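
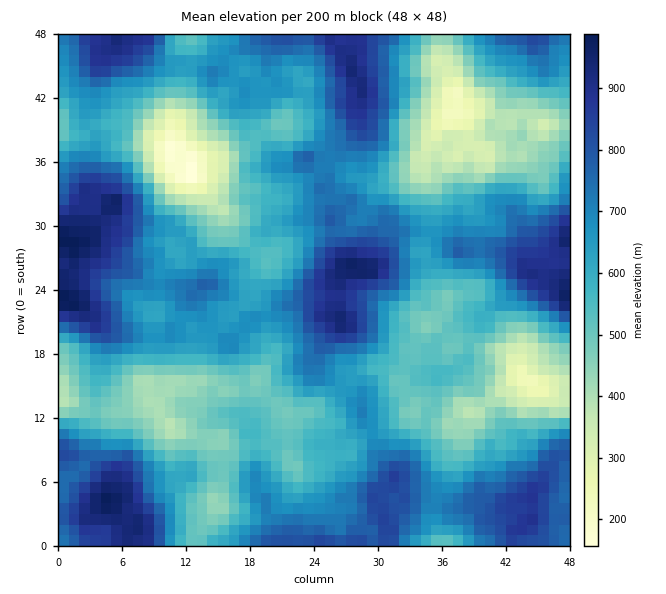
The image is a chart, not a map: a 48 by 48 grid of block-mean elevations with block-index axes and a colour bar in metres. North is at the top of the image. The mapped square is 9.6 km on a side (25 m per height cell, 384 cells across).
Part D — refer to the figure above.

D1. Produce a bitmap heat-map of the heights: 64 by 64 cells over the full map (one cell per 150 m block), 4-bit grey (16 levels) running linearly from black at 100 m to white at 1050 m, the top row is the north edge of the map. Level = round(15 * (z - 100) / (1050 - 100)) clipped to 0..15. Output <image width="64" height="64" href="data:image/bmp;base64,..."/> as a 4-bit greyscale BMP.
<image width="64" height="64" href="data:image/bmp;base64,Qk12CAAAAAAAAHYAAAAoAAAAQAAAAEAAAAABAAQAAAAAAAAIAAATCwAAEwsAABAAAAAAAAAAAAAAABEREQAiIiIAMzMzAERERABVVVUAZmZmAHd3dwCIiIgAmZmZAKqqqgC7u7sAzMzMAN3d3QDu7u4A////AKq8zM3d3bqHdniImqu7u7vMu7y7vLmYd3eJqqvMu7uqqrzMzd3duph2Z4iZqru7u7uqu7u8uqmIiJmru8zMu7q7zdzd3d26mHZmd4maqruqqqq7u8y6qpmZmru8zczLqrzd3d3d3bqXdmZneJmqqqqqqqq7zLupmaqqu7zMzMu7vM3e7t3cupd2ZVZ4mqmZmZqaqrzLu7qaqqu7vMzMy7u7zd7u3cuph3ZlVniaqZmZmaqqvMu7uqqqq7u8zMzLuqvM3u7dypmIdmVmiZqpiImZqqq8y7u6qqqru7vMzcu6q7zd3d26mIiHZmeJmZmHeImZqrvMy7qpmZq6qrvMzLqqq83d3LqYiIh2ZnmZiHd3iImZq7zLuqmYmaqqq7zMu6qqvM3MqpiIiHZneZmHdmd4iImavMu6mIeImZmqq8y6u7q7zMuph3iHZmZ4mIdmd4eIiJqru6mHd3eIiZmqu7u8u7qquph2Z3ZmZmd3d2Z3h4iImqqqqYd3Z3iIiZmru7uqqpmZh2ZmZmZmZ3d3d3iIiIiZqZmYd2ZmeId4iZq7qpmZiIh2VVVWZVZ3d3d3d4iIiJmZiId2ZlZnd3iIiaqZiId3d2ZVRVZmZnd3d3Z3d4iZmZh3d2ZVVWZ3d3d4iYh3dmZmZVVVVmZ3d3d2Zmd3eJmpiHZmZlVVVWd2ZndnZmZmZmVVVVZmZ3d3d3ZmZnd4mqmHdmZ2VVRFZmVVVVVVVmZmZVVVVmZmZ3d3Zmd2d4iamYd2ZmZlVFVVVEREREVWd2ZlVVVWZmZmZmZmZ4d4iZmZh3Zmd2VVZVREMzNEVWd3ZmVVVVVVZmVmZmd4mYmZmZmHZ3d3dmZlREMyIzRVZ3d2ZVVVVVVWZmZmd4iaqZmZmIdmd3d3dmZUMiIzNFZniHdmVVVmZWZndmZniaqqmZiId2d3d3d3ZlQyIzREZneIh3dmd3d3d3d3dneJqqqZmId3d3d3d3dmZDI0RVVmeImIiIiIeHiIiIiHd4mqqpmZiId3d3dnd2ZUMzRFVWd4mpmZmZmIiImZmIh3iaq7qqqZiHd3d2Z3ZVRDRFVWeImru6qZmZmZmZqZiIiJqru7u6qYd3Z3ZndmZVREVmeZq8zLupmZmZmZmZmYiJmrvM3Muph3Zmd2d3d2VVVniKvM3MuqmZmZmZmZmZmZmqvM3dy6mHdmZnd3iHZmZniJzN3cy6mYiZmZmZiZmZmavM3d3LqYd2ZmZ3eId3d3iave7tzLqYiJmqqZmZmZmqq83d3Muph3ZmZnd4iIiImrze7t3LqZmZmaqqmZiIiaqrzM3cy6mYh3dmZ3eJmZqrze7u3LupmZmaqqqqmYiJmqvMzdzLuqmHd2Znd3iZq8zd7d3cuqqqqaqqu6qYiIiJq8zd3MzLuph3d3d3eJq8zd3d3dy7u7qZmqqqqZiId4iavN3d3dy7qIiHiIiJq83d3d3d3My7upmZmZqpmIh3eJm83d7u3cupiIiJmZq83d3d3d3dzMu6qZiImZmZh3d4iavN3t3dy6mImaqqqrzNzMzd7t3cy6qZiImIiIh3d3eJq8zd3MzLmIiau6qrvMzMzN7u7tzLupmIiYd3d3d3d4iau8zMzLuYiZq7qqu7zMzd3u7t3My6mYiJdmZmd4h4iJqru7u7uqmZmqqqqqu7vM3u7e7dzLqZmZh2ZmZ4iIiZmqqqq7qqqZmZqpmZmru7zN3d3d3cu6mZh2ZVVmeIiZmau6qqqqqpmJmZmZmauqu83d3d3dy6mIh2ZVRVZ4iImaq7uqqqqpiIiJmImZqqqrvMzd3e7bqXZmVVRFZ3eIiZmqqqqpqpiIiIiIiZqqmZmrvN3d3cuoZVRERFVnd4iImqqqqpmZh3d3eIiJmZmYiJqrzd3MyphkMyI0RWd3iIiaqqqpmIh2ZVZnd3iIiIdniavMzMyphkMhESNFZ3eIiZmqqZmIh2VVVWZmZnd3dmaJqrvLu6l1MhERI0VniJmZmqqpmZmHZURFVVVVVmZmZnmaq7qqmGQhEREjNGeImZqqqqmZmYdlREVERURFVVZmeJqqmYiHVCERESM0Z3iZmruqqqqZl2VERENEQ0VVVWZniJmZh3ZTIRESM0VneJiJqqqqqqqYdlREQzQzRVVVVmd4iJiHdkMhEiNERXd3h3iJmqq7u6l2VDRERERFVVVVZmeIiIh2QzIiNFVWd3d3d3iaqrzLqXZUM0QzRVVVVERWZ4iId3ZUMyNEVWd3d2ZneJqqvMupdlQzIzNFVEVURFVoiYiHdlVDI0RWeIiIdmd4iavMy7mGVUIiIjRURVREVniJmIh3ZlQ0RWeJmZiHd4iavM3MuodlQyIiM0VVVVVmeJmZmId2ZVVWeImZmZiIiZq8zdy6l2VDIiM0VWVVZmeJmZmYiId2ZneIiJmZmZmJmrzN3LqYdUMiI0RWZmZ3d4maqpmZmId3eJmZmZmZmYiavM3cuph2VDI0VmZ3eIiImaq7qqqZiIiImpmZmZmYiJq83dy6mHZUMzVnd4iJmYiZq8zLu6qZmZmqqZiZmZiJm73dzLqXZUQ0RXeIiZmqmZqrzczMuqmZmZmZmZqpmZmrzd3LuphlQ0RWeImZmqqZmqzN3czLqYiIiZmZqqqqqqvN3cu6mHZERVeImZmrupmavM3d3Mypd3eJmaqqu7uqvN3dzLqZhlVVZ4maqru6maq8zd3dzLmHd4iZmru7u7vN3MzLu6mHZVZ4mau7vLuq"/>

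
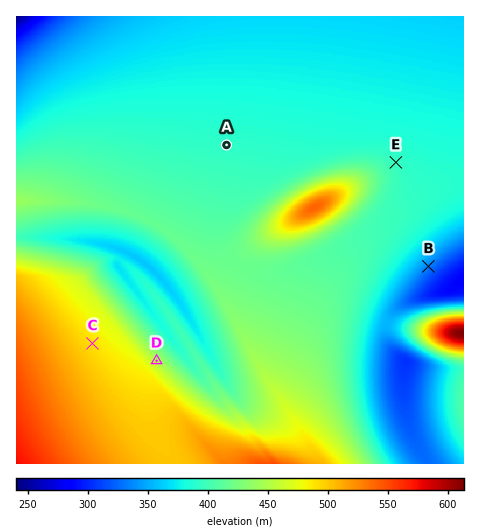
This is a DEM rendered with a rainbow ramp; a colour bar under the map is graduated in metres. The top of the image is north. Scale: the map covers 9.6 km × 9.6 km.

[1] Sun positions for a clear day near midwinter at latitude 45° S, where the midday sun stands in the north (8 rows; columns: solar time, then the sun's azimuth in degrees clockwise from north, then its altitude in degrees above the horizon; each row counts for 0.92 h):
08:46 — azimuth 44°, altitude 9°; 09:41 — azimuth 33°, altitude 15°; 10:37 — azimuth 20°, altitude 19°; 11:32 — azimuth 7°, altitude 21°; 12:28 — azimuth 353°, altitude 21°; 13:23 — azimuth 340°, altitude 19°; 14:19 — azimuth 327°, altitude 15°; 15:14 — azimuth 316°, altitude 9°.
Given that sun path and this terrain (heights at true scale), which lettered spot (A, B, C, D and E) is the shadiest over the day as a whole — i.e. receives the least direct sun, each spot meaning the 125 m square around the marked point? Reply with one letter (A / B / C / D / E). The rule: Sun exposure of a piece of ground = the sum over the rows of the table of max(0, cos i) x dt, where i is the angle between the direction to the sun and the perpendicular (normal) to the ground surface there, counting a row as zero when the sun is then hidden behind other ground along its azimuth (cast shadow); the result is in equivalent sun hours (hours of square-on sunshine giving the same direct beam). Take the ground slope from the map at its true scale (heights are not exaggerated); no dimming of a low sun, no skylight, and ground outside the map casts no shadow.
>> B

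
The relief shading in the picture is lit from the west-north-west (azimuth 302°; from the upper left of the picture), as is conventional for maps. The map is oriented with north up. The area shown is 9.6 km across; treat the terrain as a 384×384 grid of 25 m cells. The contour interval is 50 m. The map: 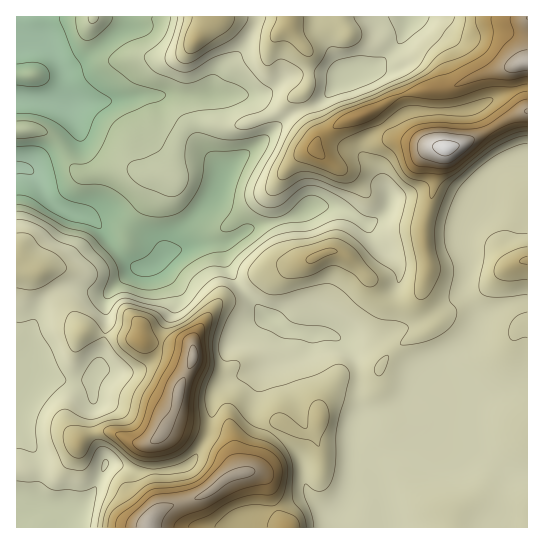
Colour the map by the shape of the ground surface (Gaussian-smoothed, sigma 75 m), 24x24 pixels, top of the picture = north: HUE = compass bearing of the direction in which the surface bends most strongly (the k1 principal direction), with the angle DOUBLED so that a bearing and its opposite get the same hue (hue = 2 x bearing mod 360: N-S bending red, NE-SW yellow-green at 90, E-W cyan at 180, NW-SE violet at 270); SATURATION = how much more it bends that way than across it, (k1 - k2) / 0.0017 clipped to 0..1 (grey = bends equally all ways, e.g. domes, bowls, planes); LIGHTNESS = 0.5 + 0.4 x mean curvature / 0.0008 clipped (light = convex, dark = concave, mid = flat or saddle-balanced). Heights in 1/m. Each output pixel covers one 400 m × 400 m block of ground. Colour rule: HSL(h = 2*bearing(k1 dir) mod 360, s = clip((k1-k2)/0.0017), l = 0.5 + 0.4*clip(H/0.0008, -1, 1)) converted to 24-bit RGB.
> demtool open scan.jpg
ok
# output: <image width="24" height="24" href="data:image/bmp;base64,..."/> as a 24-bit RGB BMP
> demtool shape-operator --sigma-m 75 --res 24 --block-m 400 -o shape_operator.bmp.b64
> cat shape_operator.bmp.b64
<image width="24" height="24" href="data:image/bmp;base64,Qk32BgAAAAAAADYAAAAoAAAAGAAAABgAAAABABgAAAAAAMAGAAATCwAAEwsAAAAAAAAAAAAAfoJ2gXdxaXl0GT11q9TAqJzX5pylvCdPinUkOmsiQmo7VYBKgM960VzAWUh8eH2ChYB/enZ/gHl7fod6kI5+d3Z/eX+AfoZ7fnhej2xcdoFeHHdteMg9MoNa4N+wu5b188z/6ZThRGCRYqdCHO8XaCFkjaBaY4GDg317e3eAe4qGfo2MhICMkX2ReH2GfIaIgY+xf2Ovr2VmKbtrI5VcfVkFLDgAHTADMksb9Jq407DruMvlo7/SJBFlv8uLTmKDgXyBfIWEfIZ+fYF3fX50g393hXh4f39yjWiCfj592qOXy2QvKgkf94iq6qTmNtdIADMqisZhib2AuqK41iOFWSV7tc6MRUd/gnyAfoN7gIB7f359f39+fH57hHh8hX6BalqBWWGsqN/Co1v/zOH/PTn476rC4bu+E3GtJLF+hc5deSklpjBYZmetycp2P01zf3yCg4GAfoGBfoCAfn6AfHuAf32Dg4WGZHeDVKqRscZeLUEmYk8hYDdTxa+B9dGnI3mbIqevrVZEXlWJo4qUbVuY07SdRUSBe4FpdohwfYGCgH6Bfn6AfH2AfISCgoSAdn9+XYNkqY5SW1Z+VoeVToGZnm6X++LQpYAlHWJanHVfX3+Ei3lyd4iUtHR4glqchW6XepV/cnyAf35+f31/f3t8f4F4foJ2fXl6fGZ8tphbT3deYjY3YGceHXwz1nVj/+PMAT6Rm3ShZ354aIBmbH9slJF5qXOzjGmenoN8anhxd351f3t/gnuEh3t7foJ5d3iAb1p+xYh8TnehPh7Iy+PfGb/mSHnL//PMCQ0raIZcjHeTd4CSaod0fotffE1Qf4hqoHB2pG+Vc4xjZINsc3yCjX2Ii32JaYRwX2aPgsCporfXEwyQ3/HOYsfmD3KQ/8zPjCO8RntrX4RYgU9IioJhfXVkeHhsjIppd4JigIldrXyHdIScZnmAeIaFkIKPjY5hT41tdbZpg5dBAJaxm++OsCNjOiZuk60x/LTKSDy+hTRRZJlRa4BhdHN+hG2EjJ9yYJSwvG6mWK9UY3qOkGKLfYVWcoNRrnirVrJ3Y5ZJuaR2FqFTX2QoYFNEhFF4XaF1ytF6vgakn5e1uYGsopxUQ3RSeGlcndSkO2WquD6v0caNR26FaU2UxnKVk2pifreynpjBe4m8kb6zwT7AdkBOS3pVPoFTeJ5hjGVFU1i71aLVkYLG1rfsonDglOvgV83IfC53jjxxz+2iWD6OSll8cbzFxq/ntJuabLywdoLDwVyahSRopo5+e19hYXlhZ4hPkJRHG2crWJ09fruLYIKp1pPMxoeAfClteUWKacBvzeVzSkFwZnuJXqBbW4s3osmjpzxXSx8ScTIgiYxkqFFbnGlnU51PSZN+hXKfq0B+fIsZOX8CME8ffIgxmy4XiXIvO26GsYx06rt5OVVxc4F9gINwhnpzr30wdRhHqWNcboRfb2JWhZhyhpSaup6aQZCERmZ0jj7A4LnSya59KEEvTjwbeaEohcyMJiNYY3cv98+MLGZoaX59eX2AhoiBgVhFeEp3mLuVlH3BdnyxiKSqgYacqqiSk2+rQ1t0NXyFsG+9+sXVky2ea8TJvPPlRUGfVBls3KFtx6cTkLwRDU8lY4NveoV6WGg3SJFaZ8mEd1OMnn6Gio5/gHh8qJl3jk1adUxCIGQgHWBB0HWh57jvm+jBh0tCki6NL0qevKDX183w9tX2MV7dCj8SRGkuyM73jNnvXUWeY1h6m5iIl4WQeneLpHqCqUq2koHLvJDXG5iBFIJIzb2b+ozb1jZoGXIvHdK9XuLkt9nmp4/h+sr/+a3/aSOGm4MviUQuc0hSVIhibpZZm3dokXCZhX2abpGsY4Gnfmuvw2HSkDfKFo8CEZpr4sv/88z/UxH7Iz4HMTMAMDMAFywH4SCl7M3+lpExOqxUbV+Nh25nhIlehYhHeXQ4g3stZ4czcG1EbWpAd4A7Sbd74aulGWxLJFAPKFsO/2/36Mz/4ND7zqfxnEPJJ1MPK1QApaTqpFbVd0mCmHuainyfhHidm2O80nSQYLE+QnhrYWGawqyDR3Bj0tQyWXs/V2xHWXFBOGoeHEYPzI82jWeu0I7lyI/y1LHxe35Fe0JPmVNzY70/Q5yKeIu3SkS35XDj9dHaP52XJH9qzWKPgVGjpdy0qjLAvXF4Sbm8VaWaXnWaQJdRhmpKaGE8n5hUrqxkh3KjaFSha2Wo4cq5MqGxSIhXPGNnTIBD6rSIz5/LS4HGJmaQ3amcT66CdVycm8uPWkuRkY11SWpuiXdfYk1zqGl8a65jvndh"/>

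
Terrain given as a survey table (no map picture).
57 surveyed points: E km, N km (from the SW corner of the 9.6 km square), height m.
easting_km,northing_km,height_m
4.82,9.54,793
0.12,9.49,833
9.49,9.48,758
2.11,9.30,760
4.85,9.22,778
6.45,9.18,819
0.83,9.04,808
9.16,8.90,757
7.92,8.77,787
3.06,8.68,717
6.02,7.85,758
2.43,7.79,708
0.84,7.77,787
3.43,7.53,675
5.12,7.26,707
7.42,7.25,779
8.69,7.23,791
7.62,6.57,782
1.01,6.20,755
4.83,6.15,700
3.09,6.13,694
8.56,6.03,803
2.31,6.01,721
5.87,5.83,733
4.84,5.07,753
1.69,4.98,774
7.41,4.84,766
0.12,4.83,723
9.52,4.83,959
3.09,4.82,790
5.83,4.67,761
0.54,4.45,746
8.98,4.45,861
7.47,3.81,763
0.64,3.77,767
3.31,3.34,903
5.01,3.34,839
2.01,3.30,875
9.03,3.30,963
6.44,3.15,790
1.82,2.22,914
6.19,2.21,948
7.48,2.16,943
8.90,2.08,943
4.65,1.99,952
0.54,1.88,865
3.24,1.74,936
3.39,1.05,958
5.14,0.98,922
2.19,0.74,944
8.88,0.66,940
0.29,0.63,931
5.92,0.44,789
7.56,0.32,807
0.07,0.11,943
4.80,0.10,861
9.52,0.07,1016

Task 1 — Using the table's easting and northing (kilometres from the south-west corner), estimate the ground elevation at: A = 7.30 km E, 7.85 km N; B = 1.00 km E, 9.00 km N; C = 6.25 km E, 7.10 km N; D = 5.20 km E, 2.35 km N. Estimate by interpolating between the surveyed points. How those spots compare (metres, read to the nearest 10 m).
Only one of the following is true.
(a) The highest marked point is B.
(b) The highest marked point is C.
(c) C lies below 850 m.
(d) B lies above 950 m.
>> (c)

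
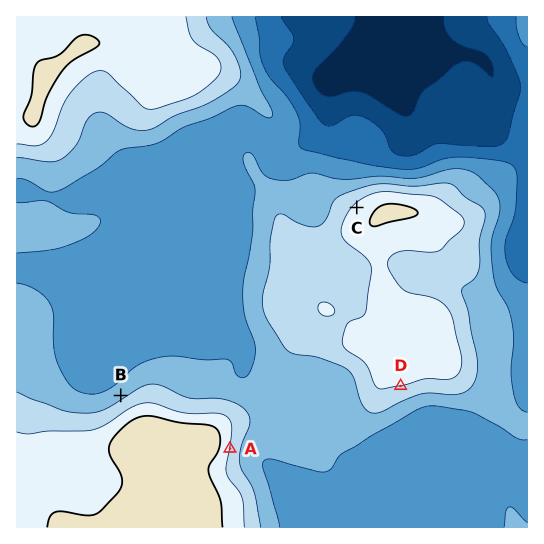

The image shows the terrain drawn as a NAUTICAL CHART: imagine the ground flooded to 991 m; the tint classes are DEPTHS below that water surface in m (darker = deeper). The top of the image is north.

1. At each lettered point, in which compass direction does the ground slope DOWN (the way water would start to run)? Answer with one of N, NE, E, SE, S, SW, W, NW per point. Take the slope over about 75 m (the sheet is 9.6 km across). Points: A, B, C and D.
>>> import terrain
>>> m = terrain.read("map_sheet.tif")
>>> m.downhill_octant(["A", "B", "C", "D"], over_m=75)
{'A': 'E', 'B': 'NW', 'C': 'NW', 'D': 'S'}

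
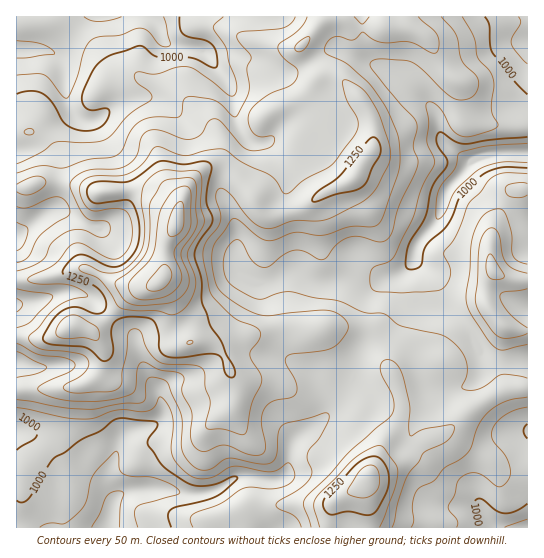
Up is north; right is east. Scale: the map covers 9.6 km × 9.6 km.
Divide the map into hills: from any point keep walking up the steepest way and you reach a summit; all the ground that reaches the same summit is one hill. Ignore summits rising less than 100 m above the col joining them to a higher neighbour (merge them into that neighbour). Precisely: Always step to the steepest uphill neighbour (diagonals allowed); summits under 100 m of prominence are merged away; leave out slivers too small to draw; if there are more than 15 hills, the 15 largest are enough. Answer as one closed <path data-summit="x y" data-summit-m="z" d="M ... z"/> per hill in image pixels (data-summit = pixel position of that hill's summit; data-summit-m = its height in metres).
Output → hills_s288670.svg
<path data-summit="177 223" data-summit-m="1471" d="M527 16l-511 1 1 511 250-1-6-18 3-28 13-1 8-5 7-33 37-29 22-30 6-26 6-11 11-11 16-10 11-14 7-14-4-23 9-13 4-18 20-24 7-24 5-9 26-27 23-6 30 0z"/><path data-summit="369 477" data-summit-m="1325" d="M414 257l-10 17 4 23-12 22-22 16-11 11-6 11-6 26-22 30-37 29-7 33-8 5-13 1-3 28 6 19 261-1 0-166-27 0-19-5-1 17-10 11-14 5-14 0-10-4-9-10-5-13 0-13 6-18 3-29-4-29-8-10z"/><path data-summit="493 270" data-summit-m="1217" d="M527 153l-29 0-25 7-26 30-10 29-17 20-5 11 1 12 17 13 8 26 26 25 14 29 10 5 23 1 14-2z"/>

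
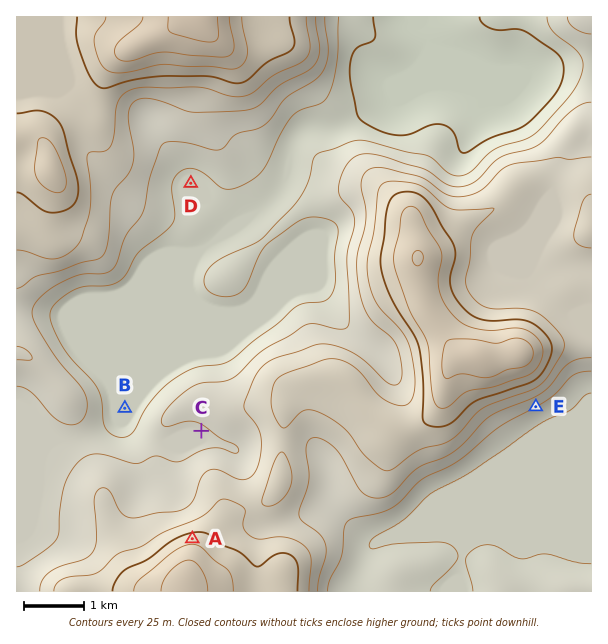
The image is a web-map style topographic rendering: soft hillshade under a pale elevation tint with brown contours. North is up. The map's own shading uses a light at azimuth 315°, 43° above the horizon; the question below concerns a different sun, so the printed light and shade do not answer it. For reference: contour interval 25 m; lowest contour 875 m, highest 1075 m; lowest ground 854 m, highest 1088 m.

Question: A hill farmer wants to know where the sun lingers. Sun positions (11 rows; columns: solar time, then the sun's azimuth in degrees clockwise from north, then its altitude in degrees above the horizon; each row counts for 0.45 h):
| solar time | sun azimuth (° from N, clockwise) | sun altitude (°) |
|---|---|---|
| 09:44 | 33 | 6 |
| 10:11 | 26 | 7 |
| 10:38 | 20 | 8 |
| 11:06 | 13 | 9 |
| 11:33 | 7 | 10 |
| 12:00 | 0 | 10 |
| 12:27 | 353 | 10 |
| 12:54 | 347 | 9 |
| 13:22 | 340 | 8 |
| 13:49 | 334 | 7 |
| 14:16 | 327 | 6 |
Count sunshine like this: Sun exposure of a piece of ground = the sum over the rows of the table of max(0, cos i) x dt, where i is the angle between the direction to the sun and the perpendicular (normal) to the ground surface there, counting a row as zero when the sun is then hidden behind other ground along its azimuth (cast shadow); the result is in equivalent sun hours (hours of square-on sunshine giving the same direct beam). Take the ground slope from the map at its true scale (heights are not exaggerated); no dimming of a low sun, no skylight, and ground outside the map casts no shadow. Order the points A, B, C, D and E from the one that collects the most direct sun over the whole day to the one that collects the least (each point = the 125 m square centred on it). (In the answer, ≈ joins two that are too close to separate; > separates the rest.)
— A > B ≈ D ≈ C > E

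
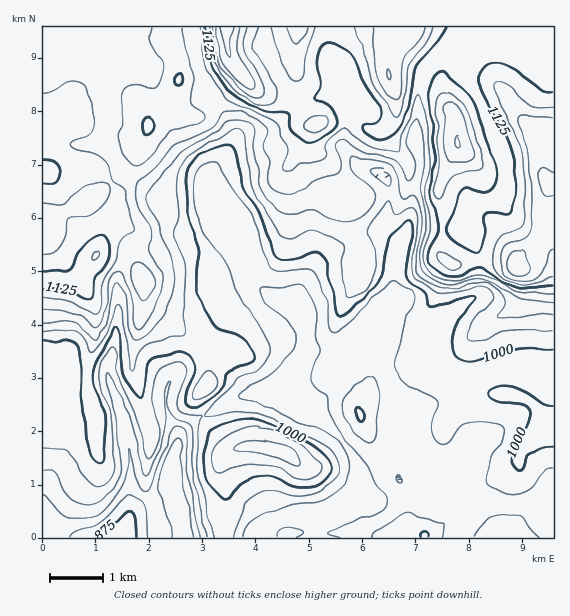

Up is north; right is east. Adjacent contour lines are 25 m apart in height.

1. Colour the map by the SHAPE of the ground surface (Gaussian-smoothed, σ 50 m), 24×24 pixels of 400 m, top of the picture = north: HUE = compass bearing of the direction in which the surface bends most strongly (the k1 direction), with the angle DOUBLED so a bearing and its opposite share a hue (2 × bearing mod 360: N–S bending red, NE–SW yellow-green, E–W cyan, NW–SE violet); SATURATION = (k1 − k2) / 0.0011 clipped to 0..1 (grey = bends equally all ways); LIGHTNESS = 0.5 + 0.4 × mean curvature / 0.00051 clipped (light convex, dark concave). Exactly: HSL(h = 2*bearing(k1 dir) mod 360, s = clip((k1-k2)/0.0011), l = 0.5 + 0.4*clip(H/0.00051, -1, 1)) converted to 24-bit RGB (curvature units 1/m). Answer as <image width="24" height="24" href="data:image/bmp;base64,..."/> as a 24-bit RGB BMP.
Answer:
<image width="24" height="24" href="data:image/bmp;base64,Qk32BgAAAAAAADYAAAAoAAAAGAAAABgAAAABABgAAAAAAMAGAAATCwAAEwsAAAAAAAAAAAAAlGVdoVhAgJo5OXZYSVCAz9yjMRJqvbVP2NuRh0CLPJJudK+ceW22d3eybYOsVarIzobGe7TBw167k3Z8bHp5cXpwfnJ6kIFzdluKoIeVwqGVPYWIM3hnlNtvKg5RsMVxx7x6k2CFe2OLh3A5YXgsR4FBc4ZrcXliWphQmmxefl2Apn2Bk2qLgmtnXYdcdZqKWnWFk4ONwZKHTKLIpyL5GKhhPBhpysSIqLl2iWVyb1hlpFl3wsWdPb+JRICIjnxzbIhyfoRuamp9lYN6inCVmnOhqa+HVIqIY4SBZG+IusSRVZfU9ADGAOEMDyFqxL6ly4qMk1yPaGasj9jXodLbr6DUUiqHlqRkaneFg3V7hn5jZZJoamiLlXeeuqSJb1JwfomjVViUz9qWQBqapg3P/tOqAhYxkctyh5O/qZjQl7vYotziuU+9iilSiypcgNF2V2GDgmGKp6OKbYtwU3JdWX9svXyVrHjAhHh5YUp73/CnKgRvfu9a8SmYcQuuBtoTT6mDfruRw7xHayoedEM2gTWAlsqQmrx9TlR5YGeCpJeHnWyEiGl/VoNhT5FQf59zfXh/TEWK3fnGJwAzyPmTIBxsrmTp+q+hCWUaV24ke15DgHBug294QnmJqcGSv4iFWTx3gHdRbo9VkXGHhoKehYqmeZigc4d6gHl0SGKZ/vEePwSN2u61STdlFUM38deh4FzVjYlDPIdKbYB5c2SSp3l8SYtOuJNkhzaalLatfo2haYuEdYlrfoZwg3txgHVzhYZgOj5v/8VnADBc6L9flViFNm2IY89apGOfo5/Di3vAVn2PXnp+m5Nrl3mQW4aXWlqgppx9d2eBp2JyfY5eaYBifHtrg4Bog49WMUJU/fm+AA0z9+G0U4eXb7qzZ5SUdY6LmJl7kHGQhGeUZViHx4FSTJhQZmCKUFyBvqKHXHGAeWCvzY+ohH1fdnVaipVmhWiVbFWY6PnKAAoz+enAWJeebJl+ZnOGiHtnc6l3iVmHgWx2XVd6z1ZmydY2N2xISHN9uIJ1l3JdNnpcm3K72nbOrV+MiHdWa3y0frzH1uidCgAz7vKpbaqraJeDUk93jKt4g1KGf1hdfX9iZEVuYJ9w66iuNMmrKkdoZ0UetVkKWXcHHSsIOx0AysEKN6RPhW3Cuk2l4pl7AzBuv/G6s2Stkn2eUEyDgLGCcEGDrUNvoZRcPIKAa5uRuLWR1K+ZBhB/61n3zdHq1tX2PTn/zdT62OjzYFPibHJbU4aV48nDVS6ugaw+caVgjlB5b7OukFOTakB6qWKKt6uaXGaUVYhlbLddyH59Fi1bG0iw8PbVmlRhSDl+bsqk0I2qk1GFeHp/YYtypaZTu2KHkr+1b1ClgbRlR1OHe1FtXkN0qY1jr7F2el+CfY15i6lZaoI7tz5hBCEv++p7e25pYHOCRrJVdjVNxH5teINfbIVqZnlvvreDXJtWekFlqseASzNmfVxxaTtqnrNpo6l8ZYaPgIWWpI+Xc5Ky3SvDAg889f20W4CGa4tqW3plVT9+x7uBgKiIYYKIcH9ykrhslDk/V4xcqrRjQjdsc1iNVk6xx62poKmIdISBXodresWhtlO6mxOeAFSq/OzPY0dMhZxbT3SHTDWAw9GRqY63fWOohpakkUaIwI6DcpJtmndLM1FJS3R2a1eEdrBWwISGmG6EhcahgRs4VicUIL5KAF/K6o9QyXZ9ct62QjiFNTiVucR8ioFXe3JbhoddZluMu4uKpniKrV2NnFtvI3xdOnyKtZmHmVBLzaZPZoMfbR17q7jTa/ZtCAEywcOB4vLQUDuZYS5vVrhDnLGFkHeXgJWKaoOUY2p+nKd7sn63j3a6wq7WlznBKkAgb5oZQMSLq7Xg07nvJ3Pjb1Kr/MqoAAwzi8Nm4PO6USVwaDN/mOi7fZK5fHGQo4+MemKFa3iIfayCm0+JlbdSYUuGrQ922kmUpPrlSJq1U5E8nYBAbkZqZylP9P/LAAs+k+Wg15hncB12edCYWq9eZ2pKb35vkYluhHCGdIl+hYlpVUt549q0PgpduihizP/bVzCnqE93drSTgFyLXEqAcVS68PnSCBJHjMpXgEhKT2ukmMSOh1p0fXB1f4B9gIF6f359gIB9gXJ9g1hqndFgGwBB4/7NPspHbCluu6JtZKBKcVt4WkZyYsJv3plwnTCRM4lhjHmDZItyjoVfgXBzgnx9gH9/gIB/f39/gH9+bGiBsp5zdLJODQI5/P/MNUh6Qj93tpp/msllTUeMXnudoaBvpo90z6mkMHOYY4R0hYB2fn13fn56gYB6"/>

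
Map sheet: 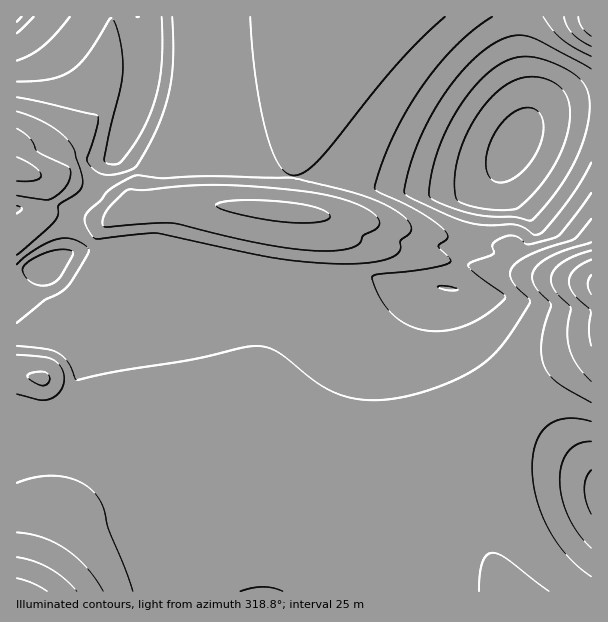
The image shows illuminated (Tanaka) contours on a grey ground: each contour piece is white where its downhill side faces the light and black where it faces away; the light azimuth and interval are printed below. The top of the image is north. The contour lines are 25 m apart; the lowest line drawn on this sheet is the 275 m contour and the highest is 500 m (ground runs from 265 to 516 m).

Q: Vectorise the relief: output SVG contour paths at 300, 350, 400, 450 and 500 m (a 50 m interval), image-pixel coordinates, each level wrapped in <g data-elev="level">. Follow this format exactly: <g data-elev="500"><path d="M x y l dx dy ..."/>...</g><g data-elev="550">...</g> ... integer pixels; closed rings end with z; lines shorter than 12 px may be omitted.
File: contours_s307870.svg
<g data-elev="300"><path d="M485 209l-24-6-4-3-2-5-1-15 3-16 5-18 8-18 18-27 11-11 11-7 11-5 10-1 11 1 10 4 8 5 5 6 3 8 2 9-3 24-10 27-17 25-21 21-4 2-9 1z"/><path d="M34 17l-17 16"/></g><g data-elev="350"><path d="M591 514l-5-13-2-12 2-10 5-9"/><path d="M446 290l-9-3 4-1 9 1 8 3z"/><path d="M39 285l-8-3-6-6-3-6 3-6 11-7 15-6 12-2 9 2 1 3-1 3-14 22-8 6z"/><path d="M591 163l-11 20-14 21-21 26-8 5-4-1-8-6-9-3-31 0-21-4-50-21-8-5-2-3 4-19 7-23 9-21 11-21 13-19 14-18 15-15 14-11 19-9 17 0 13 5 51 28"/><path d="M162 17l0 48-3 17-4 19-6 16-9 18-12 18-10 11-10 0-3-2-1-3 17-72 2-15-2-28-4-15-4-10-3 0-25 38-14 14-9 5-12 3-33 3"/></g><g data-elev="400"><path d="M240 591l23-4 10 1 10 3"/><path d="M591 577l-23-20-19-27-12-30-4-17-1-15 1-13 3-12 5-11 7-7 9-5 10-2 12 1 12 2"/><path d="M317 263l43 0 17-1 13-4 9-6 2-12 9-7 1-3 0-5-4-6-9-7-27-14-32-9-51-11-81-2-45 2-27-2-16 7-11 8-7 9-13 12-3 6 0 6 3 6 5 7 3 2 62-6 105 23z"/><path d="M17 255l35-31 6-8 0-10 20-14 3-4 2-6-9-32-8-12-20-15-29-12"/><path d="M591 219l-16 20-43 15-14 7-6 6-2 6 2 8 6 7 11 11 1 3-20 32-18 22-15 12-19 11-26 10-25 7-20 3-16 1-15-1-15-4-24-12-39-31-17-6-16 1-51 12-77 12-40 9-9-18-11-9-10-4-30-3"/><path d="M17 206l5 3-5 4"/><path d="M250 17l6 63 11 54 6 18 6 13 8 8 7 2 12-4 14-12 75-93 26-27 24-22"/><path d="M564 17l3 9 5 7 9 7 10 6"/></g><g data-elev="450"><path d="M103 591l-17-24-20-18-24-12-25-5"/><path d="M38 384l6 2 4-3 2-5-2-4-9-2-7 1-4 2 2 5z"/><path d="M591 250l-16 6-13 7-8 7-3 9 1 6 3 6 16 17-4 25 1 11 3 10 8 14 12 13"/><path d="M286 222l31 0 10-2 3-4-4-4-10-5-37-6-45-1-15 3-3 3 8 4 17 5z"/><path d="M17 181l18-1 4-1 2-3-2-5-4-4-18-10"/></g><g data-elev="500"><path d="M47 591l-14-8-16-5"/><path d="M591 275l-3 9 3 10"/></g>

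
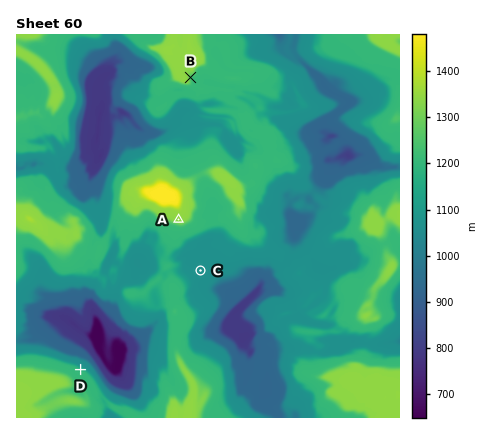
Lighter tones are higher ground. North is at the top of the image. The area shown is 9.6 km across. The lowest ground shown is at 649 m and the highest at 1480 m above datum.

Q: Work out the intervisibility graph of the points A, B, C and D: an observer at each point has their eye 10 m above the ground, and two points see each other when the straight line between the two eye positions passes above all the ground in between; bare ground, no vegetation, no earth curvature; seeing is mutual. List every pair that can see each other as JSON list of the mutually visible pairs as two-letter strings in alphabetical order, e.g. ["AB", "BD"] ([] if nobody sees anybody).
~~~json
["AC", "AD"]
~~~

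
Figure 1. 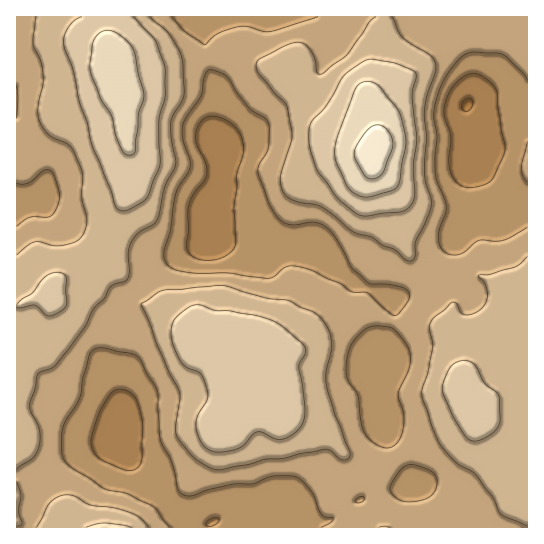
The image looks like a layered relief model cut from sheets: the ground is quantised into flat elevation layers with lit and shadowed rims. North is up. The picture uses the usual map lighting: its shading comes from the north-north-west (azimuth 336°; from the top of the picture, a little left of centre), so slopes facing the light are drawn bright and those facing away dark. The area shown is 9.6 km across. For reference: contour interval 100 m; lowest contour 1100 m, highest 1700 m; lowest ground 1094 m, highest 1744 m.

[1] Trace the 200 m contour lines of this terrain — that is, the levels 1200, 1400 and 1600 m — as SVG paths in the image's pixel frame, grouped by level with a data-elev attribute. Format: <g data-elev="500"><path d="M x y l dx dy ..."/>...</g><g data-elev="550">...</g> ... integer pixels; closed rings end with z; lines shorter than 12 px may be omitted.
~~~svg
<g data-elev="1200"><path d="M207 526l-1-3 4-4 5-2 4 2-4 6z"/><path d="M126 470l-27-12-6-7-2-8 1-9 9-24 9-16 8-5 9 2 8 6 4 9 4 17-2 39-6 7z"/><path d="M199 259l-9-5-4-8 2-16 0-16 1-9 5-12 11-14 2-6-2-11-9-19 0-9 2-8 4-6 5-3 7-1 11 3 9 7 6 7 3 10 0 11-6 20 0 15-3 17 2 37-4 8-10 7-12 2z"/><path d="M467 188l-5-2-5-4-7-11-1-12 2-22-6-19-1-8 3-13 7-12 11-9 9-3 5 2 8 4 9 11 5 40 4 19-2 8-12 23-9 6z"/></g><g data-elev="1400"><path d="M148 527l-7-9-10-5-17-5-24-3-15-9-8-1-9 2-8 6-13 24"/><path d="M17 526l4-1 1-2-4-12 3-17-4-12"/><path d="M17 470l17-13 5-12 0-16-8-16-1-7 5-17 2-14 2-2 12-5 6-4 27-35 9-19 12-12 5-11 17-8 2-8-1-18 3-10 7-10 15-8 4-4 8-35 10-20 1-7-4-17-1-17 2-9 8-14 3-7-2-34-3-11-10-16-19-17"/><path d="M212 469l10 1 28-6 15-5 18-1 42-9 6 2 11 9 4 0 3-2 1-7-15-37-9-29 0-14 5-22 0-12-6-14-10-10-26-12-23-3-44-13-59 5-22 13 17 43 22 47 0 6-5 28 2 9 17 22z"/><path d="M527 256l-8 9-5 2-24 7-11 1-1 2 7 8 3 10-3 10-7 6-8 4-7-1-3-3-3-7-4-2-21 17-3 8 4 15 0 7-5 24-6 20 10 33 10 21 15 16 19 12 17 23 8 16 26 12"/><path d="M36 17l-3 26 8 19 2 16-5 28 1 12 3 8 6 8 6 4 13 6 7 8 8 21 0 25 5 24-4 12-8 8-18 4-22-4-6 3-12 10"/><path d="M376 17l-7 5-22 32-25 20-3 0-2-1-2-14-5-9-5-6-6-2-12 3-26 13-4 4-1 5 3 7 16 20 10 8 3 7 4 28-12 40 1 9 4 8 10 7 26 5 13 9 19 16 20 7 9 7 13 5 10 9 5 2 5-3 1-17 9-18 6-18 0-7-6-23 2-37-3-25 3-16 8-23 1-8-1-5-5-6-20-12-8-6-11-20"/></g><g data-elev="1600"><path d="M362 197l11-1 18-5 6-4 3-6 6-38-1-12-7-21-19-24-5-3-5-2-8 2-6 6-17 46-3 15 1 12 11 24 6 7z"/><path d="M125 154l6 1 4-4 3-37 5-14 1-7-12-46-14-13-7-3-5-1-7 3-5 8-4 29 11 29 10 16 6 23 5 12z"/></g>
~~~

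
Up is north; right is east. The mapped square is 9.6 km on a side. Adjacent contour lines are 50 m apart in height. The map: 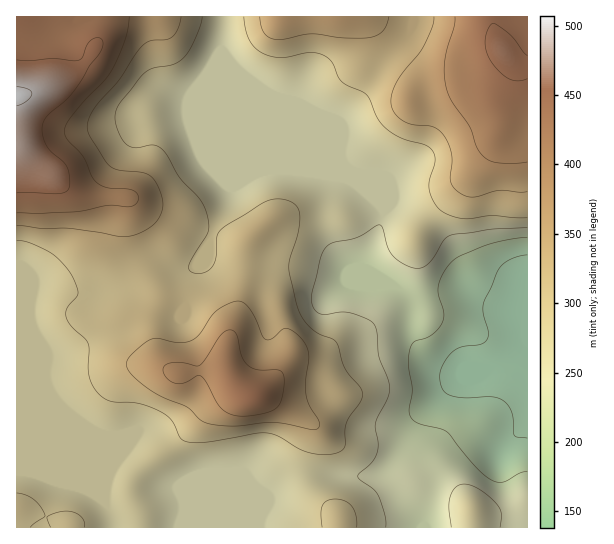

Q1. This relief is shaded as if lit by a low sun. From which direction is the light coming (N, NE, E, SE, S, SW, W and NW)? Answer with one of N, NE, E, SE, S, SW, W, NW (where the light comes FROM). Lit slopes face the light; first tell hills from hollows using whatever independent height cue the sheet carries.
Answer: W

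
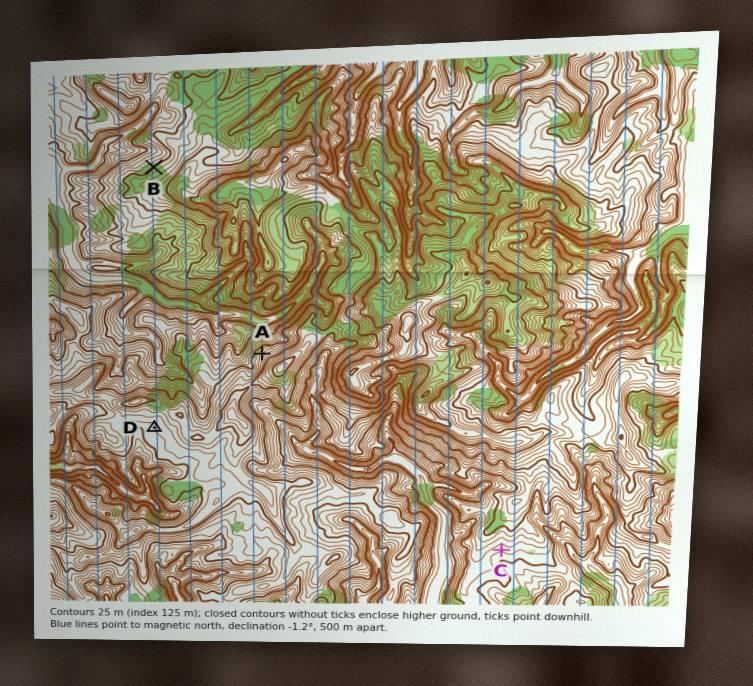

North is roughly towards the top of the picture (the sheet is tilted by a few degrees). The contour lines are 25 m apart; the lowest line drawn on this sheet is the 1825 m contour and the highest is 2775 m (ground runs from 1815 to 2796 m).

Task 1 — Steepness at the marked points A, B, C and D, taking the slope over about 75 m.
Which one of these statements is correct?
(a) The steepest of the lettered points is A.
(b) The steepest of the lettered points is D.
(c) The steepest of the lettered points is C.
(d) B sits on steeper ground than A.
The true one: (a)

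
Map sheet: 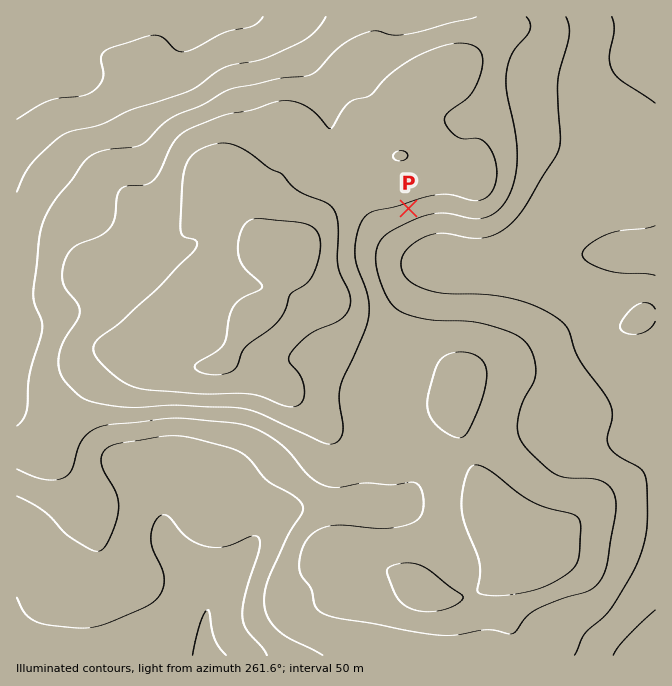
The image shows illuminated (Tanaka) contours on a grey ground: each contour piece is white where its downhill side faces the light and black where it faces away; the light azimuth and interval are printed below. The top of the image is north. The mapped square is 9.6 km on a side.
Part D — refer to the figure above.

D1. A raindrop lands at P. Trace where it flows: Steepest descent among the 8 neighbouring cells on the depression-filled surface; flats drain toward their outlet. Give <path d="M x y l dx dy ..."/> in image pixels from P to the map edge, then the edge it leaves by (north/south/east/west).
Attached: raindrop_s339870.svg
<path d="M408 208l0 4 9 8 15 30 10 10 5 0 5 3 43 0 2-1 8 0 2-2 8 0 2-2 47 0 1-1 30 0 2-2 22 0 1-2 35 0"/>
exit: east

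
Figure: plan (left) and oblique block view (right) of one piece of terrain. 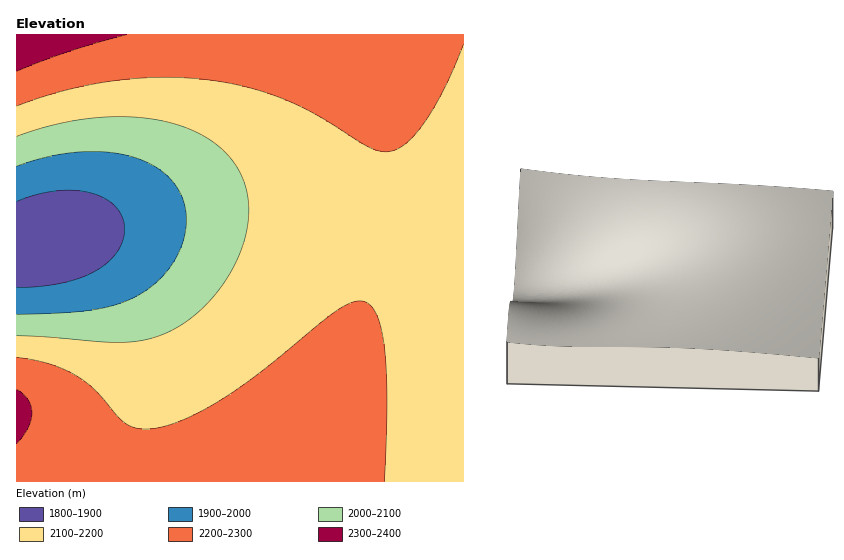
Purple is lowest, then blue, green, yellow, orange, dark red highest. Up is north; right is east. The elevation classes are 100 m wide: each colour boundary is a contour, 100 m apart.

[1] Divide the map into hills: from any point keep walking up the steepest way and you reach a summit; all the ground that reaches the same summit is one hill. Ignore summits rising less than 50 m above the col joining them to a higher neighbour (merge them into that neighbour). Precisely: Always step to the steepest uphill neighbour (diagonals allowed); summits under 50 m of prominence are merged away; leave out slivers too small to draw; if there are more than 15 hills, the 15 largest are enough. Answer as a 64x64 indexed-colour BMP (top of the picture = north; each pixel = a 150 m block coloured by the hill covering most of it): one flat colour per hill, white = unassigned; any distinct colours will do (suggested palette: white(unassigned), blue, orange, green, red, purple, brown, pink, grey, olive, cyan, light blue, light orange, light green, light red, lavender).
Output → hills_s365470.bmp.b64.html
<image width="64" height="64" href="data:image/bmp;base64,Qk12CAAAAAAAAHYAAAAoAAAAQAAAAEAAAAABAAQAAAAAAAAIAAATCwAAEwsAABAAAAAAAAAA////ALR3HwAOf/8ALKAsACgn1gC9Z5QAS1aMAMJ34wB/f38AIr28AM++FwDox64AeLv/AIrfmACWmP8A1bDFABERERERERERERERERERERERERERERERERERERERERERERERERERERERERERERERERERERERERERERERERERERERERERERERERERERERERERERERERERERERERERERERERERERERERERERERERERERERERERERERERERERERERERERERERERERERERERERERERERERERERERERERERERERERERERERERERERERERERERERERERERERERERERERERERERERERERERERERERERERERERERERERERERERERERERERERERERERERERERERERERERERERERERERERERERERERERERERERERERERERERERERERERERERERERERERERERERERERERERERERERERERERERERERERERERERERERERERERERERERERERERERERERERERERERERERERERERERERERERERERERERERERERERERERERERERERERERERERERERERERERERERERERERERERERERERERERERERERERERERERERERERERERERERERERERERERERERERERERERERERERERERERERERERERERERERERERERERERERERERERERERERERERERERERERERERERERERERERERERERERERERERERERERERERERERERERERERERERERERERERERERERERERERERERERERERERERERERERERERERERERERERERERERERERERERERERERERERERERERERERERERERERERERERERERERERERERERERERERERERERERERERERERERERERERERERERERERERERERERERERERERERERERERERERERERERERERERERERERERERERERERERERERERERERERERERERERERERERERERERERERERERERERERERERERERERERERERERERERERERERERERERERERERERERERERERERERERERERERERERERERERERERERERERERERERERERERERERERERERERERERERERERERERERERERERERERERERERERERERERERERERERERERERERERERERERERERERERERERERERERERERERERERERERERERERERERERERERERERERERERERERERERERERERERERERERERERERERERERERERERERERERERERERERERERERERERERERERERERERERERERERERERERERERERERERERERERERERERERERERERERERERERERERERERERERERERERERERERERERERERERERERERERERERERERERERERERERERERERERERERERERERERERERERERERERERERERERERERERERERERERERERERERERIiIREREREREREREREREREREREREREREREREREREREREiIiIiIRERERERERERERERERERERERERERERERERERESIiIiIiIiEREREREREREREREREREREREREREREREiIiIiIiIiIiIiIiERERERERERERERERERERERESIiIiIiIiIiIiIiIiIiIiIiIhERERERERERERIiIiIiIiIiIiIiIiIiIiIiIiIiIiIiIiIiIiIiIiIiIiIiIiIiIiIiIiIiIiIiIiIiIiIiIiIiIiIiIiIiIiIiIiIiIiIiIiIiIiIiIiIiIiIiIiIiIiIiIiIiIiIiIiIiIiIiIiIiIiIiIiIiIiIiIiIiIiIiIiIiIiIiIiIiIiIiIiIiIiIiIiIiIiIiIiIiIiIiIiIiIiIiIiIiIiIiIiIiIiIiIiIiIiIiIiIiIiIiIiIiIiIiIiIiIiIiIiIiIiIiIiIiIiIiIiIiIiIiIiIiIiIiIiIiIiIiIiIiIiIiIiIiIiIiIiIiIiIiIiIiIiIiIiIiIiIiIiIiIiIiIiIiIiIiIiIiIiIiIiIiIiIiIiIiIiIiIiIiIiIiIiIiIiIiIiIiIiIiIiIiIiIiIiIiIiIiIiIiIiIiIiIiIiIiIiIiIiIiIiIiIiIiIiIiIiIiIiIiIiIiIiIiIiIiIiIiIiIiIiIiIiIiIiIiIiIiIiIiIiIiIiIiIiIiIiIiIiIiIiIiIiIiIiIiIiIiIiIiIiIiIiIiIiIiIiIiIiIiIiIiIiIiIiIiIiIiIiIiIiIiIiIiIiIiIiIiIiIiIiIiIiIiIiIiIiIiIiIiIiIiIiIiIiIiIiIiIiIiIiIiIiIiIiIiIiIiIiIiIiIiIiIiIiIiIiIiIiIiIiIiIiIiIiIiIiIiIiIiIiIiIiIiIiIiIiIiIiIiIiIiIiIiIiIiIiIiIiIiIiIiIiIiIiIiIiIiIiIiIiIiIiIiIiIiIiIiIiIiIiIiIiIiIiIiIiIiIiIiIiIiIiIiIiIiIiIiIiIiIiIiIiIiIiIiIiIiIiIiIiIiIiIiIiIiIiIiIiIiIiIiIiIiIiIiIiIiIiIiIiIiIiIiIiIiIiIiIiIiIiIiIiIiIiIiIiIiIiIiIiIiIiIiIiIiIiIiIiIiIiIiIiIiIiIiIiIiIiIiIiIiIiIiIiIiIiIiIiIiIiIiIiIiIiIiIiIiIiIiIiIiIiIiIiIiIiIiIiIiIiIiIiIiIiIiIiIiIiIiIiIiIiIiIiIiIiIiIiIiIiIiIiIiIiIiIiIiIiIiIi"/>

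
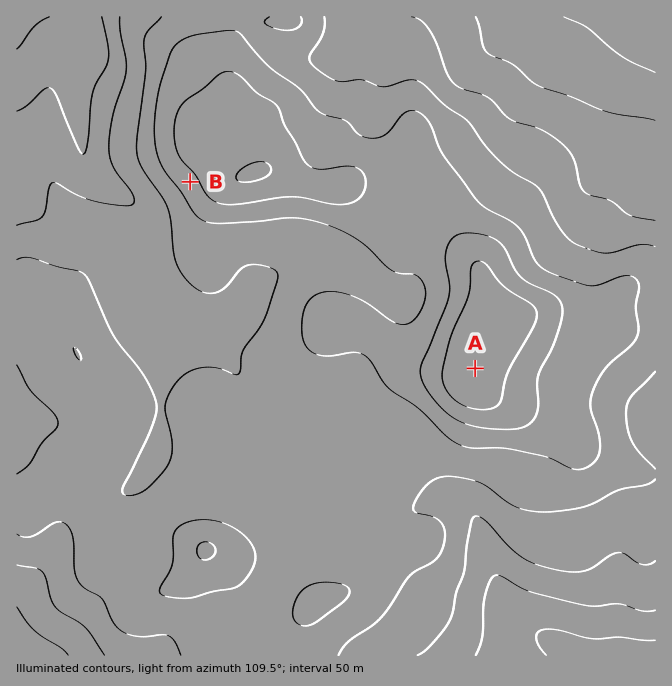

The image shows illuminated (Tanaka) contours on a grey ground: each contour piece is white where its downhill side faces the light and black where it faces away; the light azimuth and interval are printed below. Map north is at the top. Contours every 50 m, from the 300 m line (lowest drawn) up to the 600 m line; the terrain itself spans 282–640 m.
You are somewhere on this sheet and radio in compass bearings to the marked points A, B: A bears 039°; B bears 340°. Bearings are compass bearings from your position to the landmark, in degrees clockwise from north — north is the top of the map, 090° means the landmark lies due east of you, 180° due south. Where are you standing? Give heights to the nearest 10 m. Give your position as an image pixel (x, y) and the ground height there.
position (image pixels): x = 325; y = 553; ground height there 470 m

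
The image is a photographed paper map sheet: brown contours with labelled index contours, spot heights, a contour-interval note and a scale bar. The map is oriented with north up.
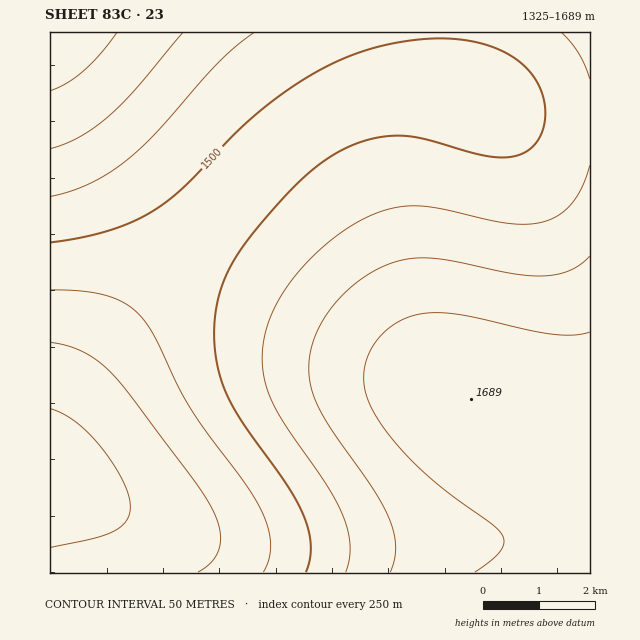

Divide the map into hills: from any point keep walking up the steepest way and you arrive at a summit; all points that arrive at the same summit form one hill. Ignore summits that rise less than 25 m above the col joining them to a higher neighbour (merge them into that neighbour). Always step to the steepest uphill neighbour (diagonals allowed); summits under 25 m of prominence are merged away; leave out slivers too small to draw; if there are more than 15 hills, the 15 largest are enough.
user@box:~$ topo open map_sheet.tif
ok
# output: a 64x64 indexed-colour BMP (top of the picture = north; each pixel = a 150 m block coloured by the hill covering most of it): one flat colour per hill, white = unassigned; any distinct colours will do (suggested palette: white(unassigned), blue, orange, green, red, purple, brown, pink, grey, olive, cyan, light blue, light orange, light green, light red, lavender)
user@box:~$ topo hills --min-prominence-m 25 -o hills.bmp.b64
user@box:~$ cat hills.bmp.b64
<image width="64" height="64" href="data:image/bmp;base64,Qk12CAAAAAAAAHYAAAAoAAAAQAAAAEAAAAABAAQAAAAAAAAIAAATCwAAEwsAABAAAAAAAAAA////ALR3HwAOf/8ALKAsACgn1gC9Z5QAS1aMAMJ34wB/f38AIr28AM++FwDox64AeLv/AIrfmACWmP8A1bDFABEREREREREREREREREREREREREREREREREREREREREREREREREREREREREREREREREREREREREREREREREREREREREREREREREREREREREREREREREREREREREREREREREREREREREREREREREREREREREREREREREREREREREREREREREREREREREREREREREREREREREREREREREREREREREREREREREREREREREREREREREREREREREREREREREREREREREREREREREREREREREREREREREREREREREREREREREREREREREREREREREREREREREREREREREREREREREREREREREREREREREREREREREREREREREREREREREREREREREREREREREREREREREREREREREREREREREREREREREREREREREREREREREREREREREREREREREREREREREREREREREREREREREREREREREREREREREREREREREREREREREREREREREREREREREREREREREREREREREREREREREREREREREREREREREREREREREREREREREREREREREREREREREREREREREREREREREREREREREREREREREREREREREREREREREREREREREREREREREREREREREREREREREREREREREREREREREREREREREREREREREREREhERERERERERERERERERERERERERERERERERERERERESERERERERERERERERERERERERERERERERERERERERERIhEREREREREREREREREREREREREREREREREREREREREiERERERERERERERERERERERERERERERERERERERERESIhERERERERERERERERERERERERERERERERERERERERIiIREREREREREREREREREREREREREREREREREREREREiIhERERERERERERERERERERERERERERERERERERERESIiIRERERERERERERERERERERERERERERERERERERERIiIhEREREREREREREREREREREREREREREREREREREREiIiIRERERERERERERERERERERERERERERERERERERESIiIiERERERERERERERERERERERERERERERERERERERIiIiIhEREREREREREREREREREREREREREREREREREREiIiIiERERERERERERERERERERERERERERERERERERESIiIiIhERERERERERERERERERERERERERERERERERERIiIiIiIREREREREREREREREREREREREREREREREREREiIiIiIiERERERERERERERERERERERERERERERERERESIiIiIiIhERERERERERERERERERERERERERERERERERIiIiIiIiIREREREREREREREREREREREREREREREREREiIiIiIiIhERERERERERERERERERERERERERERERERESIiIiIiIiIRERERERERERERERERERERERERERERERERIiIiIiIiIiEREREREREREREREREREREREREREREREREiIiIiIiIiIhERERERERERERERERERERERERERERERESIiIiIiIiIiIRERERERERERERERERERERERERERERERIiIiIiIiIiIiEREREREREREREREREREREREREREREREiIiIiIiIiIiIhERERERERERERERERERERERERERERESIiIiIiIiIiIiIRERERERERERERERERERERERERERERIiIiIiIiIiIiIiEREREREREREREREREREREREREREREiIiIiIiIiIiIiIRERERERERERERERERERERERERERESIiIiIiIiIiIiIiERERERERERERERERERERERERERERIiIiIiIiIiIiIiIhEREREREREREREREREREREREREREiIiIiIiIiIiIiIiIRERERERERERERERERERERERERESIiIiIiIiIiIiIiIiERERERERERERERERERERERERERIiIiIiIiIiIiIiIiIhEREREREREREREREREREREREREiIiIiIiIiIiIiIiIiIRERERERERERERERERERERERESIiIiIiIiIiIiIiIiIiERERERERERERERERERERERERIiIiIiIiIiIiIiIiIiIiEREREREREREREREREREREREiIiIiIiIiIiIiIiIiIiIhERERERERERERERERERERESIiIiIiIiIiIiIiIiIiIiIhERERERERERERERMzMzMzIiIiIiIiIiIiIiIiIiIiIiIhERERERERERETMzMzMzMiIiIiIiIiIiIiIiIiIiIiIiIhERERERERMzMzMzMzMyIiIiIiIiIiIiIiIiIiIiIiIiIiIhERIjMzMzMzMzMzIiIiIiIiIiIiIiIiIiIiIiIiIiIiIiIjMzMzMzMzMzMiIiIiIiIiIiIiIiIiIiIiIiIiIiIiIjMzMzMzMzMzMyIiIiIiIiIiIiIiIiIiIiIiIiIiIiIiMzMzMzMzMzMzIiIiIiIiIiIiIiIiIiIiIiIiIiIiIiIzMzMzMzMzMzMiIiIiIiIiIiIiIiIiIiIiIiIiIiIiIjMzMzMzMzMzMyIiIiIiIiIiIiIiIiIiIiIiIiIiIiIiMzMzMzMzMzMz"/>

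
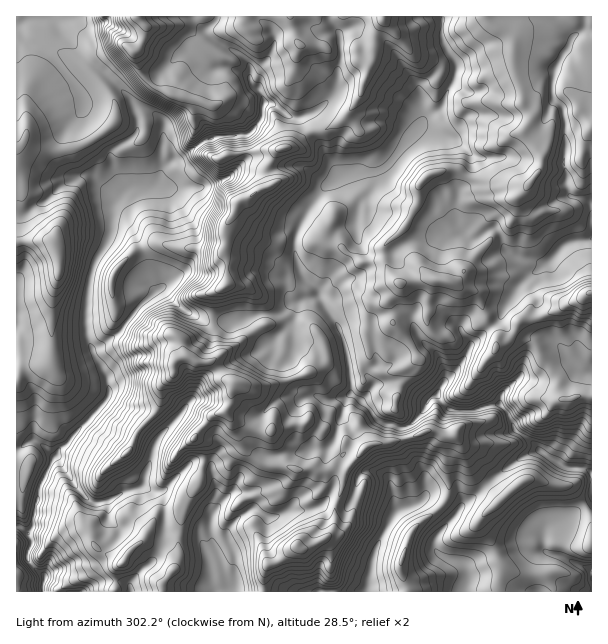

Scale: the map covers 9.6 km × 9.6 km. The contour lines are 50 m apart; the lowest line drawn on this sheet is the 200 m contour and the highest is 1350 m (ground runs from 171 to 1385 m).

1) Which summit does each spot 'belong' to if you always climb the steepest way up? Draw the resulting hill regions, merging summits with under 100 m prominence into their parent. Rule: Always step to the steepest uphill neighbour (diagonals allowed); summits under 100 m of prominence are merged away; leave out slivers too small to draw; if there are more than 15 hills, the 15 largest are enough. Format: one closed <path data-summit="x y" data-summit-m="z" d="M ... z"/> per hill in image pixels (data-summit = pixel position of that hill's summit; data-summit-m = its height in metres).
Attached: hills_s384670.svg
<path data-summit="138 17" data-summit-m="1385" d="M20 373l-4 1 0 151 10 5 5 9-3 21 16 16-1 15 172 1-4-26 5-8 0-9 8-7 2-8 8-12 18-13-4-12-3-4-11-1-10 7-11 13 3-27-4-12-2-5-10-5-9 0-30 29-9 0-9-5 13-46-18-15-33-22-3 0-11 12-37 41-22-19 4-39-8-19z"/><path data-summit="530 183" data-summit-m="1260" d="M591 16l-147 0-2 2 0 21 15 27-3 14-9 16-1 8-7 8-9 4-7 7-35 45-18 5 4 3 0 10-12 18-5 18 3 18-12 21-27 30 5 14 14 21 5 10 8 43 11-3 6 2 0-6 6-5 15-1 15-12 18-10 4 0 12 10 7 18 1 8 12-12 12-23 29-25 18-32 16-16 16-10 17-18 26-5z"/><path data-summit="234 383" data-summit-m="1239" d="M162 289l-6 1-10 10-30 36-24 14 16 28 1 8 0 9-6 9 35 22 18 15-13 46 9 5 9 0 30-29 9 0 10 5 2 5 4 12-3 27 7-9 14-11 11 1 5 7 2 9 15 8 9 0 14-6 22-1 15-10 21 5 6-7 6-22 6-6 12 2 12 8 6 29 2 2 18-6 8-7 0-25-15-24-5-20-2-2-21-5-22-24-9-5 0-19-6-33-6-15-10-14-8-16-8 0-13 6-6 0-11 11-4 1-21 0-20 8-27 0-10-3-17-9z"/><path data-summit="56 249" data-summit-m="929" d="M51 16l-22 0-13 10 0 346 7 2 5 6 8 19-4 39 22 19 52-56 3-6-1-17-14-22-8-21 0-35 8-36 10-16 8-18 0-23 3-6 13-12-4-1-9-14-3-19 24-21 2-17-8-18-26-26-15-9-10-10z"/><path data-summit="252 195" data-summit-m="1301" d="M270 103l-6 1-4 16-12 14-29 2-15 4-21 17-10 3-11 11-6 15-9 2-18 0-14 13-3 6 0 15 13 2 9 10 8 15 9 36 3 5 8-1 21 21 21 10 33 2 20-8 21 0 4-1 11-11 26-6-3-8-14-12-2-6-5-15 0-18 6-15 18-28 21-18-27-39-6-15-4-4-10 0-6-3z"/><path data-summit="384 17" data-summit-m="1341" d="M443 16l-225 0-12 16 7 8 26 14 8 8 3 6 0 12 10 12 4 11 6 0 17 12 6 3 10 0 4 4 6 15 23 34 3 4 5 0 7-3 24 0 11-4 35-45 21-16 15-36-1-9-10-12-4-11z"/><path data-summit="591 293" data-summit-m="1306" d="M591 240l-18 1-7 3-17 18-16 10-16 16-18 32-29 25-12 23-14 14 1-10-7-18-9-8-7-2-18 10-15 12-15 1-6 5 5 14 26-1 11 5 16 12 11-8 3 7 12 9 22 0 17-6 7 0 4-11 17-15 29 0 22-14 17 8 4 0z"/><path data-summit="297 546" data-summit-m="1121" d="M374 470l-8 0-6 6-6 22-6 7-21-5-15 10-22 1-14 6-9 0-12-7-4 0-12 7-10 11-5 14-8 7 0 9-5 8 1 18 4 7 150 1 10-44 16-32 5-4-7-32-6-5z"/><path data-summit="402 558" data-summit-m="760" d="M429 498l-4 0-6 6-21 7-6 5-19 41-5 35 96 0 2-2 3-9-3-15-8-6-17-4-7-8 2-11 15-16 0-3-14-16z"/><path data-summit="17 573" data-summit-m="529" d="M18 526l-2 1 0 64 26 1 2-16-16-16 3-21-3-6z"/>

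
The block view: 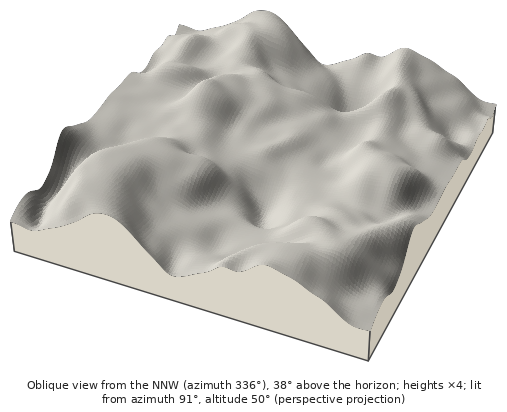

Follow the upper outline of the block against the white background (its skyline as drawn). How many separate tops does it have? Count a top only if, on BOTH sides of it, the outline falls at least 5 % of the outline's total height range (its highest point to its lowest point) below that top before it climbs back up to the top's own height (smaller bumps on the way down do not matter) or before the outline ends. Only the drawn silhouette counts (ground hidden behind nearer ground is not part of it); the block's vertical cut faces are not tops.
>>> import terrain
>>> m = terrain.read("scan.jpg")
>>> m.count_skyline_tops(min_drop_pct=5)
2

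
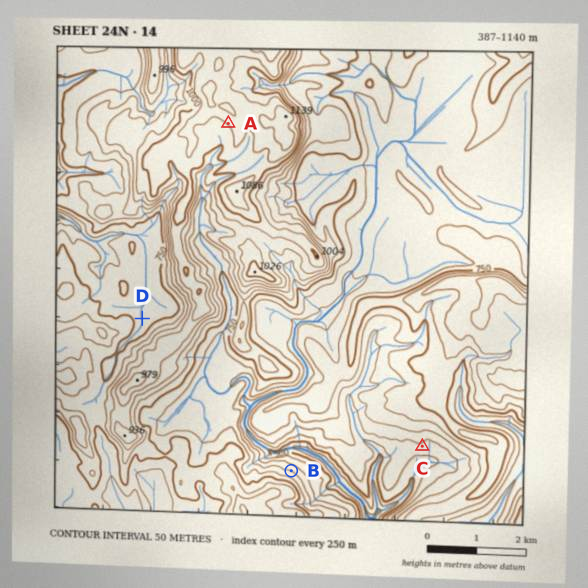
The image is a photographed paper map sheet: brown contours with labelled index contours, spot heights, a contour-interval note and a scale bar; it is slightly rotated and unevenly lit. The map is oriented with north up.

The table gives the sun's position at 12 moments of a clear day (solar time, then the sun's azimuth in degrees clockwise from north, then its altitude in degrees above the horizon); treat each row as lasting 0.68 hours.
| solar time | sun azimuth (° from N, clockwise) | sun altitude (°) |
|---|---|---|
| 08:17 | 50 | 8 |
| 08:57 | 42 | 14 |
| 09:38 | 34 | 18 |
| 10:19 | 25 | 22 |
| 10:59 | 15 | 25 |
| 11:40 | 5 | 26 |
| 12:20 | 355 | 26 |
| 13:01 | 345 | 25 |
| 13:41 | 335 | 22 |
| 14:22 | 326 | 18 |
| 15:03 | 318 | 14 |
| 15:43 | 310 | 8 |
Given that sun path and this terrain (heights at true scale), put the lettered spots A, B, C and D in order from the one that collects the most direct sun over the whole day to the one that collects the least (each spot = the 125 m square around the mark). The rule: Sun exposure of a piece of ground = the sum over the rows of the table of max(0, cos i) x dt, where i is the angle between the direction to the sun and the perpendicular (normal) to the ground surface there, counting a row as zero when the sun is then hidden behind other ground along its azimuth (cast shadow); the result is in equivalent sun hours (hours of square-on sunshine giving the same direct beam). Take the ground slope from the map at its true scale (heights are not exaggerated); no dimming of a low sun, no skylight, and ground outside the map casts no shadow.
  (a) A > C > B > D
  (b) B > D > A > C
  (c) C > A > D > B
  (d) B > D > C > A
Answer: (b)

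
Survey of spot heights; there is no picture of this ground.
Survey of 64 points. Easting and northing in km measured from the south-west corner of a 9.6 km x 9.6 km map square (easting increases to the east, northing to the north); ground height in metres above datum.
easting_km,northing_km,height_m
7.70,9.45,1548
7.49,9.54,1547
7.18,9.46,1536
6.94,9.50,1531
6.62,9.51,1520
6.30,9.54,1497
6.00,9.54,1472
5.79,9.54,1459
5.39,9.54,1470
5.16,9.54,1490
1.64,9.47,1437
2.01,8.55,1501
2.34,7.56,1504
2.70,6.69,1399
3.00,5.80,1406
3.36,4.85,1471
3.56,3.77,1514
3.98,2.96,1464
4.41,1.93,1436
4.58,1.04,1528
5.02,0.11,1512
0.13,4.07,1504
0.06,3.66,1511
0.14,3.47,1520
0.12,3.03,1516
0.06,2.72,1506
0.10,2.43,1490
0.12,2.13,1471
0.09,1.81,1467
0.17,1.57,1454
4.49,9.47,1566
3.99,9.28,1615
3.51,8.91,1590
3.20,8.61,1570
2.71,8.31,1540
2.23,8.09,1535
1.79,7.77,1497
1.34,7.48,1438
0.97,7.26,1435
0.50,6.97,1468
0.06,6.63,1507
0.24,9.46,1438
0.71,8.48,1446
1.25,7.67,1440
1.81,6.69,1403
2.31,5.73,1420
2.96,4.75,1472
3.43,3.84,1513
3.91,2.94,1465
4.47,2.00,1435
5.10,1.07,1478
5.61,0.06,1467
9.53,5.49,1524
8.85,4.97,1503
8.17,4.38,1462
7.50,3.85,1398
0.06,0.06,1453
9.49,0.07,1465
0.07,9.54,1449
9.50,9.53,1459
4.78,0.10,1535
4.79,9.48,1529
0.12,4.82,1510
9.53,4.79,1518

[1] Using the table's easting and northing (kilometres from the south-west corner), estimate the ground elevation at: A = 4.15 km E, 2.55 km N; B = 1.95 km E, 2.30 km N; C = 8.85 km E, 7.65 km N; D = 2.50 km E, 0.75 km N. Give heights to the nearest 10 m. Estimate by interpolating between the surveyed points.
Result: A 1450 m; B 1400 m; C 1480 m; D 1500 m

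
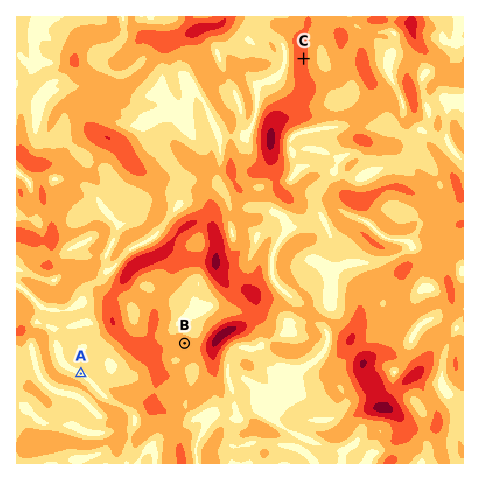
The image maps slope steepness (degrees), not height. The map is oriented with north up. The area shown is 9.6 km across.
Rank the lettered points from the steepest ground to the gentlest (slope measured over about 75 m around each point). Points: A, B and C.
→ C B A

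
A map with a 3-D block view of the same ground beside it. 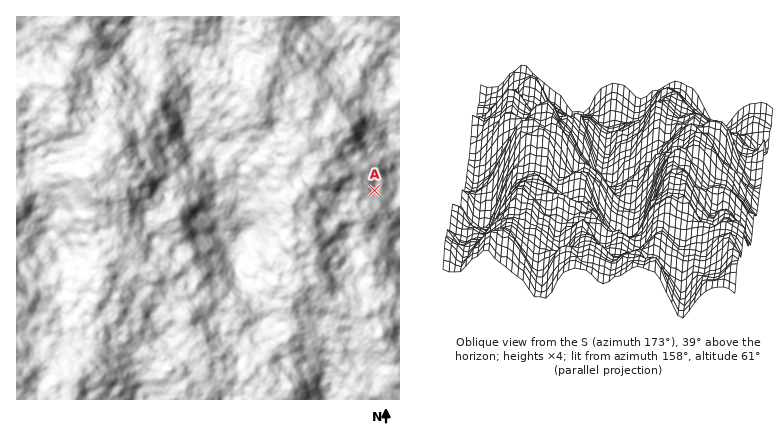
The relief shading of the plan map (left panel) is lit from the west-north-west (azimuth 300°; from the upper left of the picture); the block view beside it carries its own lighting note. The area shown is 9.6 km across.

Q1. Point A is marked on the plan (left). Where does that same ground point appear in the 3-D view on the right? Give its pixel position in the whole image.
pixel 736 194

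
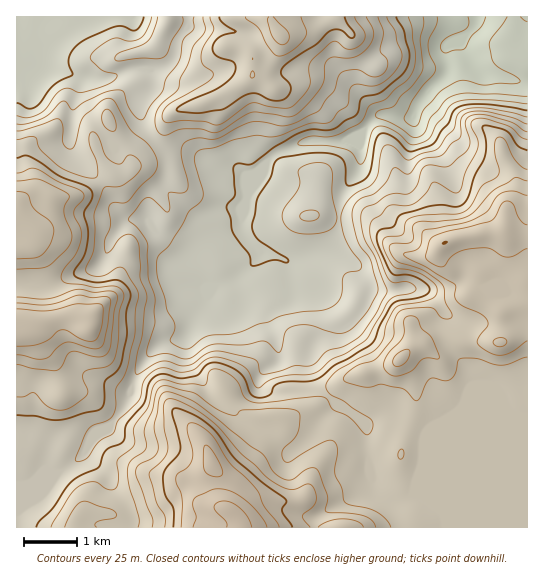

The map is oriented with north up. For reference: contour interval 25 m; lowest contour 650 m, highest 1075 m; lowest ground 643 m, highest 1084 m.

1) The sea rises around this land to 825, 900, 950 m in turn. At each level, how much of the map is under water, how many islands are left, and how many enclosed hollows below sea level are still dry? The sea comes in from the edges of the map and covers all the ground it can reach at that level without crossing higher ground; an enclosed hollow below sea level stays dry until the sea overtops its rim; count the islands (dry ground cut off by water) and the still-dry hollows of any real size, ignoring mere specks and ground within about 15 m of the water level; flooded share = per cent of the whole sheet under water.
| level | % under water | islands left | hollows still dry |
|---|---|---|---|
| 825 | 38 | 0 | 0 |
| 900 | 61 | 0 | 0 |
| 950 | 86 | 1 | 0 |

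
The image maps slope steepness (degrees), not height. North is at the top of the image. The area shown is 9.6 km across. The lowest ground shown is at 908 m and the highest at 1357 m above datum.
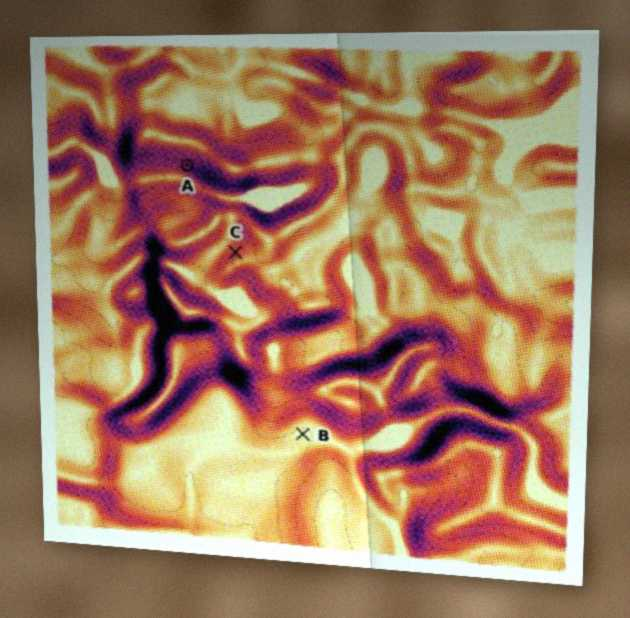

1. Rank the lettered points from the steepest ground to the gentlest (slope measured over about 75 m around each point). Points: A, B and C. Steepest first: A C B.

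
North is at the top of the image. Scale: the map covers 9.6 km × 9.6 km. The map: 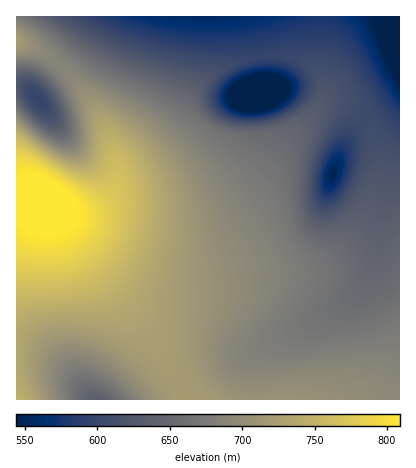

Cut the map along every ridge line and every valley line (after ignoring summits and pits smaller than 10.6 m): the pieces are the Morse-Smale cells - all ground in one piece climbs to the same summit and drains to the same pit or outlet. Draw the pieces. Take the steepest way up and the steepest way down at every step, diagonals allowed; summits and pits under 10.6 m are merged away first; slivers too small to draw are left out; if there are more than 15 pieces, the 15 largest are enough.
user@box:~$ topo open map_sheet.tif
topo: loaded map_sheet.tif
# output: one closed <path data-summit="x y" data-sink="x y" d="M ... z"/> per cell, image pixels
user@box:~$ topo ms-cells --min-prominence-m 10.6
<path data-summit="46 202" data-sink="400 28" d="M400 16l-78 0-3 56 4 10 0 12-10 16 15-6 12 0 12 4 18 18 8 28 0 24-9 32-21 30-24 23-24 9-44 4-48 9-42 0-18-6-28-16-66-55 44 64 56 72 34 56 212 0z"/><path data-summit="46 202" data-sink="332 174" d="M340 104l-12 0-14 7-21 21-26 34-17 20-18 14-16 8-22 6-16 2-52-4-44 4-26-8 64 55 28 16 18 6 34 1 112-17 16-9 29-30 12-20 8-26 1-30-6-24-14-18z"/><path data-summit="46 202" data-sink="200 16" d="M322 16l-228 0-20 34-14 16 24 28 21 36 10 30 1 20 4-8 6-6 26-18 15-14 14-18 15-28 12-11 12-8 24-10 18-3 20 0 12 2 16 7 10 11z"/><path data-summit="46 202" data-sink="258 94" d="M282 56l-20 0-18 3-16 6-16 9-16 14-15 28-14 18-15 14-32 24-8 20-8 9-20 10-10 1-14-2 22 6 36-4 58 4 28-4 34-16 24-24 31-40 23-24 7-14-2-16-7-9-14-9z"/><path data-summit="46 202" data-sink="96 400" d="M46 201l-30 1 0 150 22 2 16 7 23 19 15 20 96 0-34-56-56-72-37-56z"/><path data-summit="46 202" data-sink="38 98" d="M60 66l-20 20-4 10-12-9-8-1 0 114 30 1 12 7 18 4 18-5 17-15 5-12 0-16-6-22-13-28-19-28z"/><path data-summit="16 400" data-sink="96 400" d="M26 352l-10 0 0 48 76 0-15-20-17-15-14-8z"/><path data-summit="16 42" data-sink="200 16" d="M92 16l-76 0 0 26 24 8 20 15 20-25z"/><path data-summit="16 42" data-sink="38 98" d="M18 42l-2 44 12 3 8 7 4-10 20-20-20-16z"/>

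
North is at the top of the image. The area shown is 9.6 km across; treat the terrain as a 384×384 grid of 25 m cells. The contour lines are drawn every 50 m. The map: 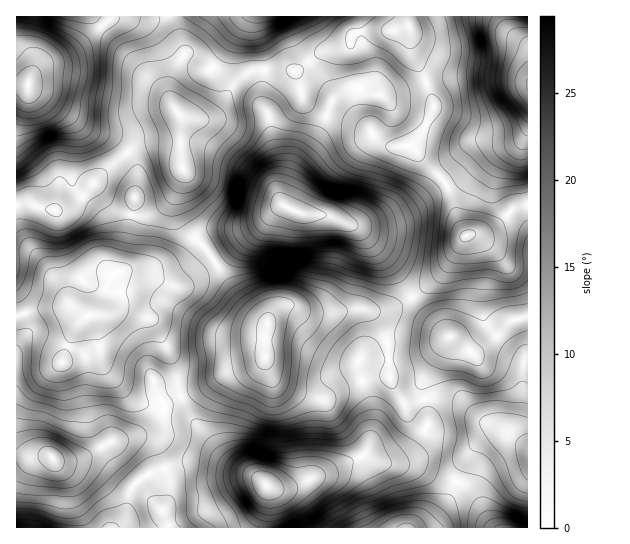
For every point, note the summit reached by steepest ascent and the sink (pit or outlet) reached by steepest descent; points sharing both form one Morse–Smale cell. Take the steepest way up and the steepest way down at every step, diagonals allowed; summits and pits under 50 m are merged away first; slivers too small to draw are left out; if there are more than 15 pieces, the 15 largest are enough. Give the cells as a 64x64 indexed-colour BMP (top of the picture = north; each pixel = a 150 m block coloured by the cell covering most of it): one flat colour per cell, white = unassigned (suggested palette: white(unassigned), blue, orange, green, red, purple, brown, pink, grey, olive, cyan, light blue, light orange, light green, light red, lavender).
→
<image width="64" height="64" href="data:image/bmp;base64,Qk12CAAAAAAAAHYAAAAoAAAAQAAAAEAAAAABAAQAAAAAAAAIAAATCwAAEwsAABAAAAAAAAAA////ALR3HwAOf/8ALKAsACgn1gC9Z5QAS1aMAMJ34wB/f38AIr28AM++FwDox64AeLv/AIrfmACWmP8A1bDFAAAAAAAAAAAAAAERERERERmZmZmZmZmZmZmQAAAAAAAAAAAAAAAAAAAAARERERERGZmZmZmZmZmZmZkAAAAAAAAAAAAAAAAAAAABERERERERmZmZmZmZmZmZmZAAAAAAAAAAAAAAAAAAAAERERERERGZmZmZmZmZmZmZmQAAAAAAAAAAAAAAAAAAAREREREREZmZmZmZmZmZmZmZAAAAAAAAAAAAAAAAAAABERERERERERGZmZmZmZmZmZmQAAAAAAAAAAAAAAAAAAERERERERERERGZmZmZmZmZkAAAAAAAAAAAAAAAAAAAAREREQARERERERGZmZmZmZAAAAAAAAAAAAIgAAAAAAAAAAAAARERERERERGZkRAAAAAAAAAAACIiIiIiAAAAAAAAAAERERERERERERERERAAAAAAAAAAIiIiIiIgAAAAAAAAAREREREREREREREREQAAAAAAAA4iIiIiIiIiIAAAAAAREREREREREREREREREAAAAAAA7iIiIiIiIiIiIAAAAREREREREREREREREREQAAAAAO7uIiIiIiIiIiIiAAARERERERERERERERERERAAAADu7u4iIiIiIiIiIiIAABEREREREREREREREREREAAADu7u7iIiIiIiIiIiIiABEREREREREREREREREREQAADu7u7uIiIiIiIiIiIiIiERERERERERERERERERAA7u7u7u7u4iIiIiIiIiIiIiZmERERERERERERERERAADu7u7u7u7iIiIiIiIiIiIiJmZmEREREREREREREREAAO7u7u7u7uIiIiIiIiIiIiImZmZmEREREREREREREQAA7u7u7u7u4iIiIiIiIiIiIiZmZmZmYRERERERERERAAAO7u7u7u7iIiIiIiIiIiIiZmZmZmZmEREREREREREAAADu7u7u7uIiIiIiIiIiIiJmZmZmZmYREREREREREAAAAO7t3u7u4iIiIiIiIiIiJmZmZmZmZhEREREREREQAAAADt3d3u7iIiIiIiIiIiImZmZmZmZmERERERERERAAAADd3d3d7uIiIiIiIiIiImZmZmZmZmYRERERERERAAAADd3d3d3e4iIiIiIiIiImZmZmZmZmZVEREREREREAAADd3d3d3d3QAAAiu7ZmZmZmZmZmZmZVVRFVVVVVVVUADd3d3d3d3dAAAAu7u2ZmZmZmZmZmZVVVVVVVVVVVVVUN3d3d3d3d0AAAC7u7ZmZmZmZmZmZVVVVVVVVVVVVVVf3d3d3d3d3QAAC7u7tmZmZmZmZmZlVVVVVVVVVVVVVf//3d3d3d3dAAALu7u7ZmZmZmZmZlVVVVVVVVVVVVVV///93d3d3d0AALu7u7uwAAZmZmZlVVVVVVVVVVVVVV/////d3d3d3QALu7u7u7AAAABmZmVVVVVVVVVVVVVV/////93d3dAAC7u7u7u7sAAAAAZmVVVVVVVVVVVVVV///////d3dAAC7u7u7u7u7AAAAAGVVVVVVVVVVVVVVX///////3dAAALu7u7u7u7sAAAAAdVVVVVVVVVVVVVX////////dAAAAu7u7u7u7uwAAAAd3d3dVVVVVVVVVX////////wAAAAC7u7u7u7u7AAAAd3d3d3d1VVVVVYiIiP/////wAAAAALu7u7u7u7AAAAB3d3d3d3dVWIiIiIiIiP////AAAAAAu8zMy7u7AAAAAHd3d3d3d3iIiIiIiIiIiP//8AAAAADMzMzMu7AAAAAAd3d3d3d3eIiIiIiIiIiIiP8AAAAAAMzMzMzLAAAAAAB3d3d3d3dwiIiIiIiIiIiIjwAAAAAAzMzMzMwAAAAAAAd3d3d3d3CIiIiIiIiIiIiEQAAAAADMzMzMzMAAAAAAB3d3d3d3cAiIiIiIiIiIiEREAAAAAMzMzMzMzAAAAAAHd3d3d3dwCIiIiIiIiIiERERAAAAAzMzMzMzMwAAAAAd3d3d3d3AAiIiIiIiIiERERERAAADMzMzMzMzDMAAAB3d3d3d3AAAIiIiIiIiIRERERERAAMzMzMzMzDMzMzM3d3d3d3cAAAiIiIiKqqpERERERERAzMzMzMwzMzMzMzd3d3d3dwAAAIiIiKqqqqRERERERETMzMzMMzMzMzMzN3d3d3d3AAAAiIiqqqqqpERERERERMzMzMMzMzMzMzMzM3d3d3cAAAAKqqqqqqqqREREREREzMzDMzMzMzMzMzMzN3d3cAAAAAqqqqqqqqpERERERETMzDMzMzMzMzMzMzMzd3dwAAAACqqqqqqqqkRERERERMwzMzMzMzMzMzMzMzM3d3AAAAAKqqqqqqqqREREREREAzMzMzMzMzMzMzMzMwd3cAAAAAqqqqqqqqREREREREQAMzMzMzMzMzMzMzMzAHdwAAAAqqqqqqqqpERERERERAADMzMzMzMzMzMzMzAAAAAAAAqqqqqqqqpEREREREREAAADMzMzMzMzMzMwAAAAAAAACqqqqqqqqkREREREREQAAAADMzMzMzMzMAAAAAAAAAAACqqqqqqkRERERERERAAAAAAzMzMzMzMwAAAAAAAAAAAAAKqqqqREREREREREAAAAAAMzMzMzMwAAAAAAAAAAAAAAqqqqpEREREREREAAAAAAADMzMzMzAAAAAAAAAAAAAAAAAACkREREREREAAAAAAAAADMzMzMAAAAAAAAAAAAAAAAAAAREREREREQA"/>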